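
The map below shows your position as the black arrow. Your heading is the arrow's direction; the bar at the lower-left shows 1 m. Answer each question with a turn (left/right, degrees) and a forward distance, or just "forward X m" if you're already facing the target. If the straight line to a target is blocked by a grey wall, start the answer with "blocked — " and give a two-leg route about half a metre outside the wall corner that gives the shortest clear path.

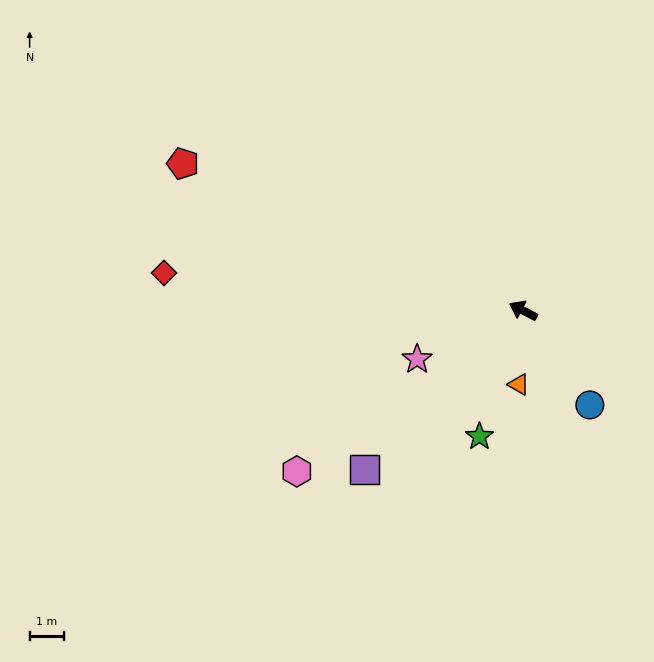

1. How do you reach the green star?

turn left 98°, forward 3.8 m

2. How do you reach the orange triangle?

turn left 114°, forward 2.1 m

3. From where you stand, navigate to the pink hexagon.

turn left 63°, forward 8.0 m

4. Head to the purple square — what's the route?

turn left 73°, forward 6.5 m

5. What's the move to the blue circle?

turn left 153°, forward 3.3 m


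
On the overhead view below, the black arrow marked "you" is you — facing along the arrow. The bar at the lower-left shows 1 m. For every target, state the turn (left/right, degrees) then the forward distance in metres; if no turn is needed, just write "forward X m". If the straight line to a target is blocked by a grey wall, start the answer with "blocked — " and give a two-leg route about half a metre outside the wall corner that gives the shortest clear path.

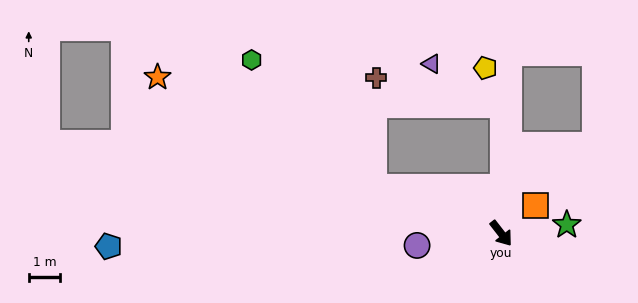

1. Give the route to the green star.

turn left 60°, forward 2.1 m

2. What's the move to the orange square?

turn left 91°, forward 1.4 m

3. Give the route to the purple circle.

turn right 120°, forward 2.7 m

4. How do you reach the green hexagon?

blocked — turn right 148°, forward 4.3 m, then turn right 26°, forward 5.6 m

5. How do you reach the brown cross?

blocked — turn left 141°, forward 4.1 m, then turn left 79°, forward 4.1 m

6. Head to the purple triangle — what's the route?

blocked — turn left 141°, forward 4.1 m, then turn left 61°, forward 2.6 m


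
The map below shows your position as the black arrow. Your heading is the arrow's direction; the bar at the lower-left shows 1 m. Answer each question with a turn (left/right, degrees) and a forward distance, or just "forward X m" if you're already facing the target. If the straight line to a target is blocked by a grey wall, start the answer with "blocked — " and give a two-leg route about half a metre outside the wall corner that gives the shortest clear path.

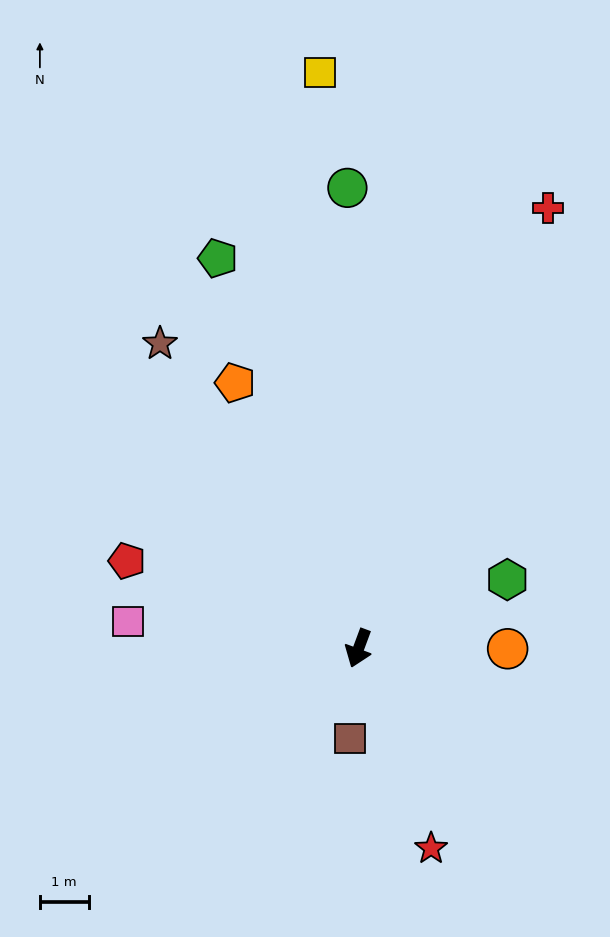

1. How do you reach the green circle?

turn right 158°, forward 9.4 m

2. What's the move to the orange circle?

turn left 110°, forward 3.1 m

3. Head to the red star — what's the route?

turn left 40°, forward 4.4 m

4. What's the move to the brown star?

turn right 127°, forward 7.4 m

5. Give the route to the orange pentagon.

turn right 135°, forward 6.0 m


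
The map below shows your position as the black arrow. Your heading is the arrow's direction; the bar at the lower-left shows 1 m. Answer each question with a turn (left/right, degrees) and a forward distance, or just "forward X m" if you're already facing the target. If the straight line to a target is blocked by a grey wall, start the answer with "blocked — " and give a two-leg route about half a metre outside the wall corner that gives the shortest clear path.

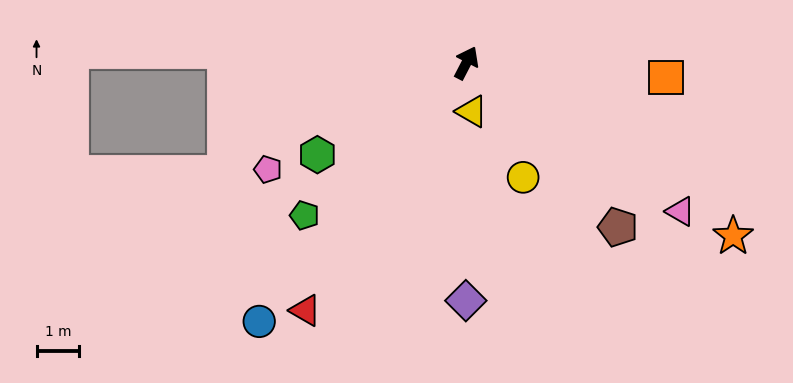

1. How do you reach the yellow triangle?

turn right 146°, forward 1.1 m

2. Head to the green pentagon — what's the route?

turn left 161°, forward 5.2 m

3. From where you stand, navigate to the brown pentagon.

turn right 110°, forward 5.3 m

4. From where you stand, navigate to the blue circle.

turn left 169°, forward 7.8 m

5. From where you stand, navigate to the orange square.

turn right 67°, forward 4.7 m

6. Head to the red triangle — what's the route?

turn left 174°, forward 6.9 m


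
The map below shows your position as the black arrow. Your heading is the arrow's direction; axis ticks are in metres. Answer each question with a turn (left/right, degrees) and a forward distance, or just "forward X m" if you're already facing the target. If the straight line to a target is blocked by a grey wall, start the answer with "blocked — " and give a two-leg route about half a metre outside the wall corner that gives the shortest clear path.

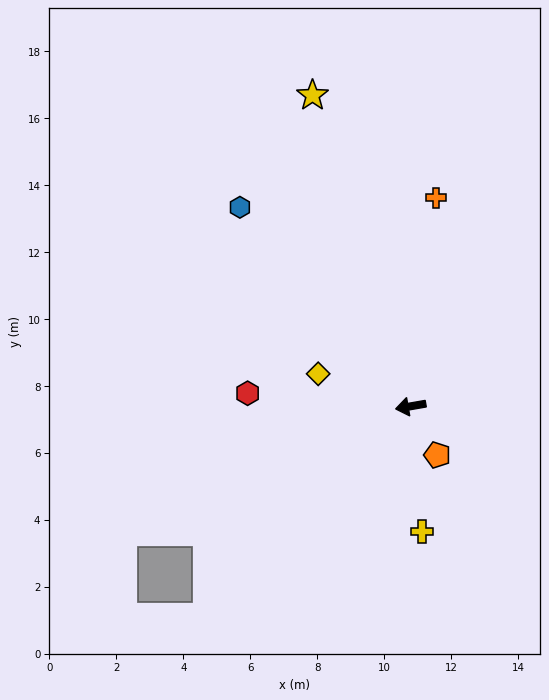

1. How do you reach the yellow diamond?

turn right 29°, forward 2.9 m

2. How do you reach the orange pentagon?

turn left 109°, forward 1.7 m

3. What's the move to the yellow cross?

turn left 85°, forward 3.8 m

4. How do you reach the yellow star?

turn right 82°, forward 9.7 m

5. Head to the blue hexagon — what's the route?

turn right 59°, forward 7.8 m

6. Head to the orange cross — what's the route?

turn right 107°, forward 6.3 m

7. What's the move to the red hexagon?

turn right 14°, forward 4.9 m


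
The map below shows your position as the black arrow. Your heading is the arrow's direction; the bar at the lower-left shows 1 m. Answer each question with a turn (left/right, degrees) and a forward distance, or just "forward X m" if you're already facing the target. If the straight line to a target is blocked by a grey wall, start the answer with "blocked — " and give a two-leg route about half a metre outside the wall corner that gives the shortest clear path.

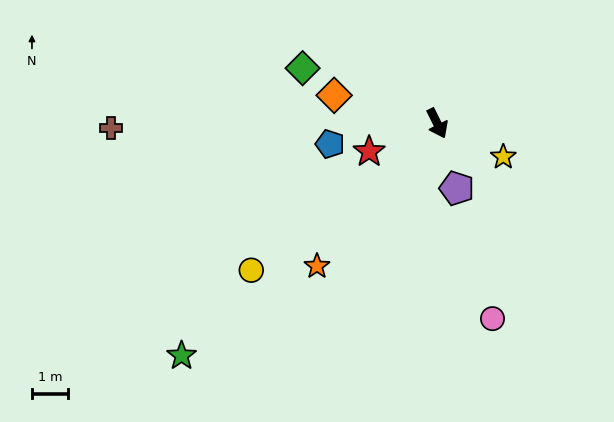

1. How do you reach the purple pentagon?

turn right 10°, forward 1.9 m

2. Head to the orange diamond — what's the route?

turn right 132°, forward 3.0 m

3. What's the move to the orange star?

turn right 67°, forward 5.2 m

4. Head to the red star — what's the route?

turn right 94°, forward 2.0 m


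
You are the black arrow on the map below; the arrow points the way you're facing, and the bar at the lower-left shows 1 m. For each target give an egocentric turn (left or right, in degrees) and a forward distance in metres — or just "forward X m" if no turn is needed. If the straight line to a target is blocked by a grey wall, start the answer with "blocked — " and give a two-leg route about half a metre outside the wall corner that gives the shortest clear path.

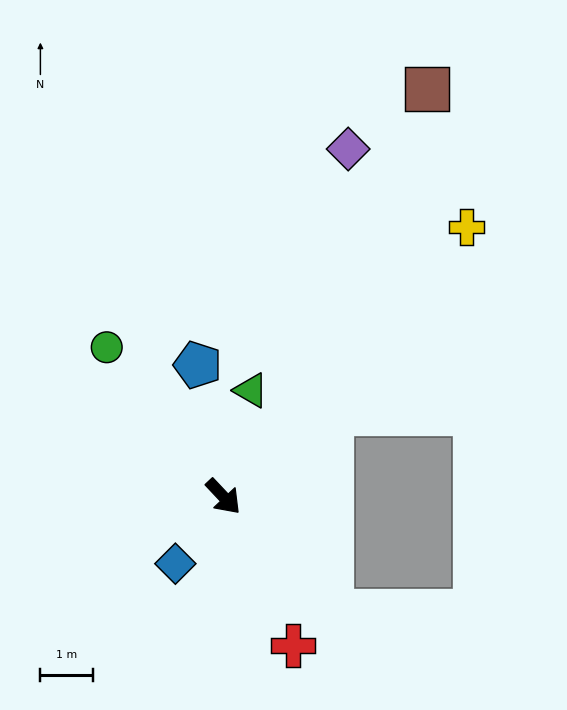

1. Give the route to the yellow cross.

turn left 95°, forward 6.9 m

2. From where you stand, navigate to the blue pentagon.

turn left 148°, forward 2.6 m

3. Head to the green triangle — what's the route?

turn left 122°, forward 2.1 m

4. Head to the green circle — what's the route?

turn left 175°, forward 3.6 m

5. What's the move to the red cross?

turn right 18°, forward 3.1 m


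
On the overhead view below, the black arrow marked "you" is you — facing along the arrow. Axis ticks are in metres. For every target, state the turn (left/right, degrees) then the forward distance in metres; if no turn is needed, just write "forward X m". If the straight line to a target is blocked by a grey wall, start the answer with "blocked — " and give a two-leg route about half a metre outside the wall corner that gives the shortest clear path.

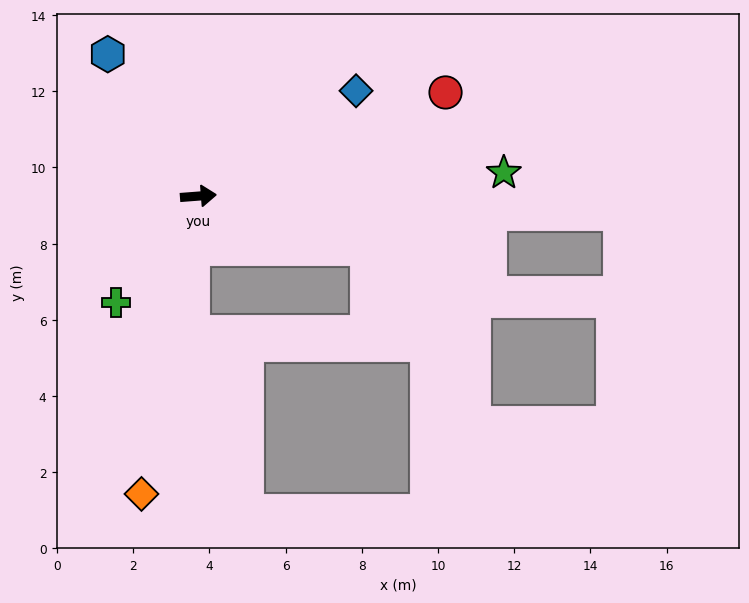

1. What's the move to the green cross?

turn right 132°, forward 3.5 m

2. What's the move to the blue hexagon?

turn left 118°, forward 4.4 m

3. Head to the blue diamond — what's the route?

turn left 29°, forward 5.0 m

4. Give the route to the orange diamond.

turn right 105°, forward 8.0 m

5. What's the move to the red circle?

turn left 18°, forward 7.0 m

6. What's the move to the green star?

forward 8.0 m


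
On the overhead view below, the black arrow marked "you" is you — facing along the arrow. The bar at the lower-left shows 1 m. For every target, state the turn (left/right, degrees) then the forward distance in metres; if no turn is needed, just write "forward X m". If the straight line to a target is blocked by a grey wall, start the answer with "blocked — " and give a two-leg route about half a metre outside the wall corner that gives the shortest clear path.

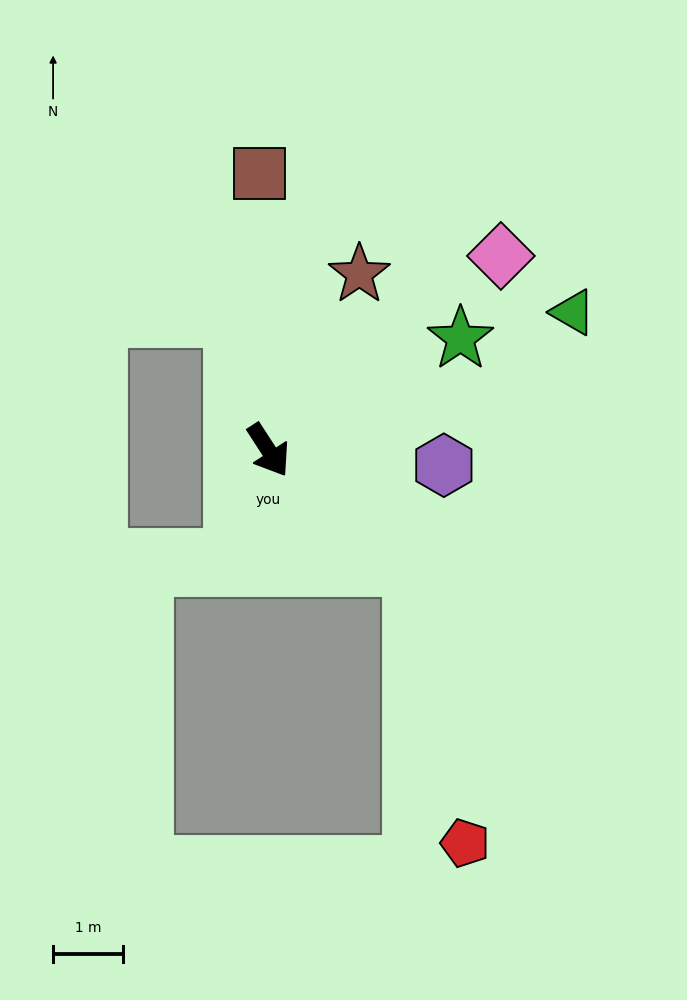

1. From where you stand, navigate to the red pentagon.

blocked — turn left 18°, forward 2.6 m, then turn right 40°, forward 4.0 m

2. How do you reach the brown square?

turn left 149°, forward 3.9 m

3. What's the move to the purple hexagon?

turn left 52°, forward 2.5 m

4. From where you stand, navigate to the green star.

turn left 87°, forward 3.2 m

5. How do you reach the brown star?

turn left 120°, forward 2.8 m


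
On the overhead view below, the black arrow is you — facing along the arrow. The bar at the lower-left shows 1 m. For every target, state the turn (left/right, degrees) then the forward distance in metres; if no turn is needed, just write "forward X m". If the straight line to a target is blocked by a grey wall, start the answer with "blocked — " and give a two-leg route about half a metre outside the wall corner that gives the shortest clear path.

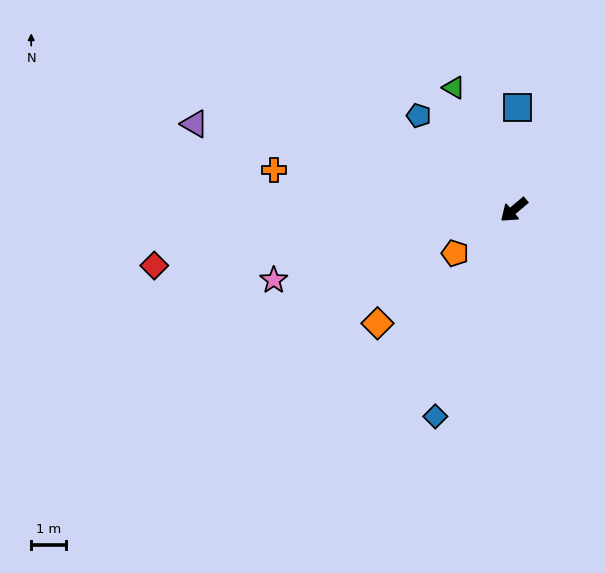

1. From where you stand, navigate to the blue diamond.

turn left 29°, forward 6.4 m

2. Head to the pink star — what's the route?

turn right 24°, forward 7.2 m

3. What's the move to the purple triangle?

turn right 55°, forward 9.6 m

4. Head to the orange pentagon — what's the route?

turn right 4°, forward 2.1 m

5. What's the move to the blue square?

turn right 132°, forward 3.0 m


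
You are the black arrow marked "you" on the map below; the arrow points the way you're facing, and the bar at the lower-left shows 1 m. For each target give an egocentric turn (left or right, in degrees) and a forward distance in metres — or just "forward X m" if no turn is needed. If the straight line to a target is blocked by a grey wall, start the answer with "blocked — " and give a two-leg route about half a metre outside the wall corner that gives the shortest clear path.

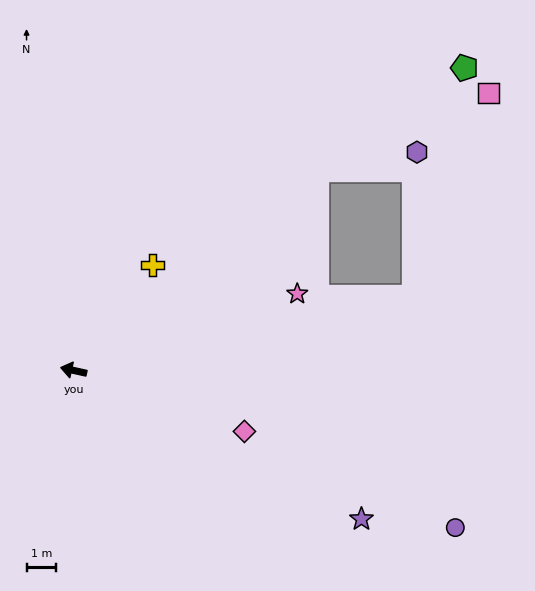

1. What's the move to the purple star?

turn left 165°, forward 11.0 m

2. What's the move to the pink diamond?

turn left 173°, forward 6.2 m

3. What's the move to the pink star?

turn right 149°, forward 8.1 m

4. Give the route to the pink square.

blocked — turn right 128°, forward 10.7 m, then turn right 15°, forward 6.4 m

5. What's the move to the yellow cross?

turn right 114°, forward 4.5 m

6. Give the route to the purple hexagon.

blocked — turn right 128°, forward 10.7 m, then turn right 29°, forward 3.5 m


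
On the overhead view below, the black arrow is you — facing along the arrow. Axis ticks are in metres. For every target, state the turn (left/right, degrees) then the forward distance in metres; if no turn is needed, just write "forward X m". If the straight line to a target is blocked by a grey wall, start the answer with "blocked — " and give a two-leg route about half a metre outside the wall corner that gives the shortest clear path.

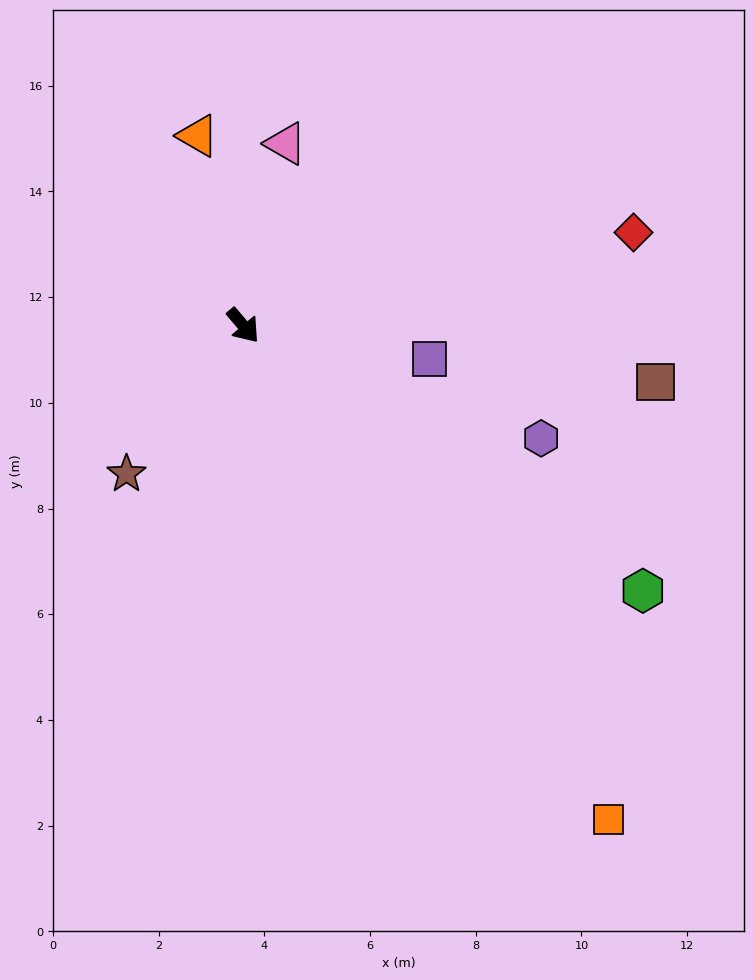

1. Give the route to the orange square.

turn right 4°, forward 11.6 m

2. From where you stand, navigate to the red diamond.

turn left 63°, forward 7.6 m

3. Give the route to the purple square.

turn left 40°, forward 3.6 m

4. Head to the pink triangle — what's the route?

turn left 127°, forward 3.5 m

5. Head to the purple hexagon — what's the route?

turn left 29°, forward 6.0 m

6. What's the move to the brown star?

turn right 78°, forward 3.6 m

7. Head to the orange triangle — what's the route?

turn left 153°, forward 3.7 m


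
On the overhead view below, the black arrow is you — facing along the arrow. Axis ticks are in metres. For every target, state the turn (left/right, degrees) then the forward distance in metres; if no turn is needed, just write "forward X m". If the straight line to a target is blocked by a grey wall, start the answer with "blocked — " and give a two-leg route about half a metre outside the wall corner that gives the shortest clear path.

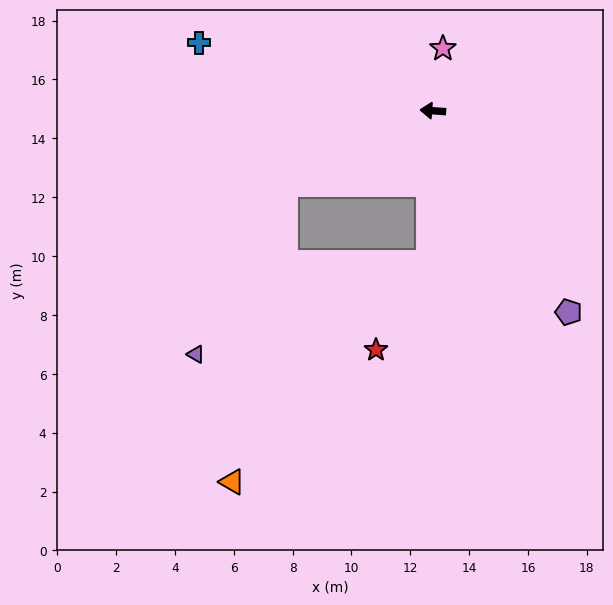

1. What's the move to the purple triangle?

blocked — turn left 31°, forward 5.6 m, then turn left 35°, forward 6.5 m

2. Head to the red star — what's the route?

blocked — turn left 92°, forward 5.2 m, then turn right 29°, forward 3.5 m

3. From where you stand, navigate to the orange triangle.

blocked — turn left 92°, forward 5.2 m, then turn right 40°, forward 10.0 m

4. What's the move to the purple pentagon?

turn left 128°, forward 8.2 m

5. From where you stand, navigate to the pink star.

turn right 95°, forward 2.1 m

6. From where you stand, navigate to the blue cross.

turn right 12°, forward 8.3 m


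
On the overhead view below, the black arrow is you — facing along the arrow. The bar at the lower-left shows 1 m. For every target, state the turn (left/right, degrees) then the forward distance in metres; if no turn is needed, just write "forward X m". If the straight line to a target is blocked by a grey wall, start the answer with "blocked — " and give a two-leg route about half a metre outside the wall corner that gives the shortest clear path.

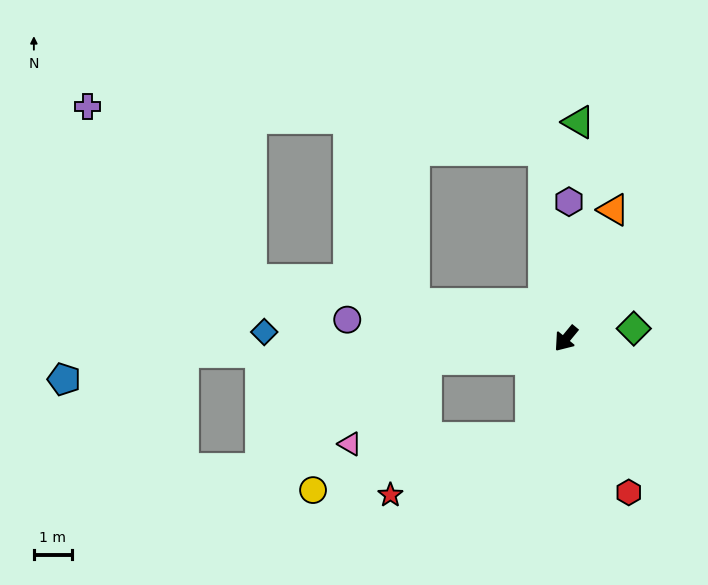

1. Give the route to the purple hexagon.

turn right 142°, forward 3.6 m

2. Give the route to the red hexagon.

turn left 62°, forward 4.4 m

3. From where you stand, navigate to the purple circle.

turn right 55°, forward 5.8 m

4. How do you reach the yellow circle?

blocked — turn left 20°, forward 2.8 m, then turn right 57°, forward 5.9 m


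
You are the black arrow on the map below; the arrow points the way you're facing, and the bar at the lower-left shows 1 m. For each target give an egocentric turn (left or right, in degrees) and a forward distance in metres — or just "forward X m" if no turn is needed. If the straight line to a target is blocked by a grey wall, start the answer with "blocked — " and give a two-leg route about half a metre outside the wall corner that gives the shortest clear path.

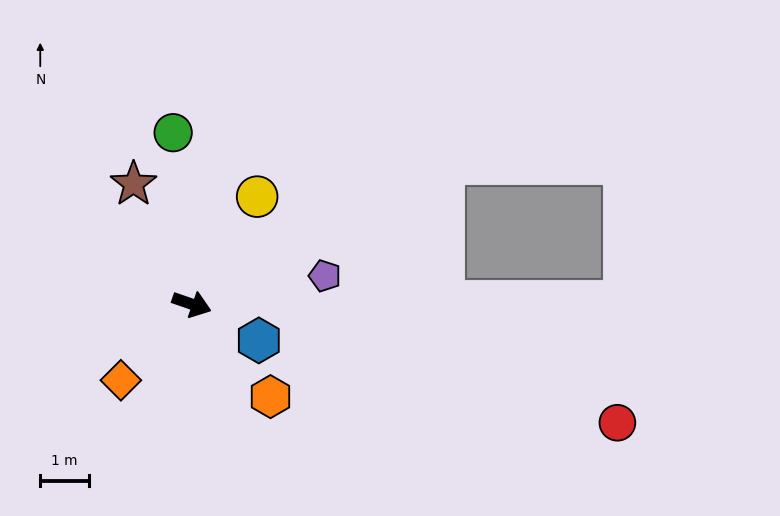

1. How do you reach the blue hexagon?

turn right 9°, forward 1.6 m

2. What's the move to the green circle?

turn left 115°, forward 3.5 m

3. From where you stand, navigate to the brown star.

turn left 135°, forward 2.7 m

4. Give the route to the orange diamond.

turn right 114°, forward 2.1 m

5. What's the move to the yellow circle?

turn left 78°, forward 2.6 m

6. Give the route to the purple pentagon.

turn left 31°, forward 2.8 m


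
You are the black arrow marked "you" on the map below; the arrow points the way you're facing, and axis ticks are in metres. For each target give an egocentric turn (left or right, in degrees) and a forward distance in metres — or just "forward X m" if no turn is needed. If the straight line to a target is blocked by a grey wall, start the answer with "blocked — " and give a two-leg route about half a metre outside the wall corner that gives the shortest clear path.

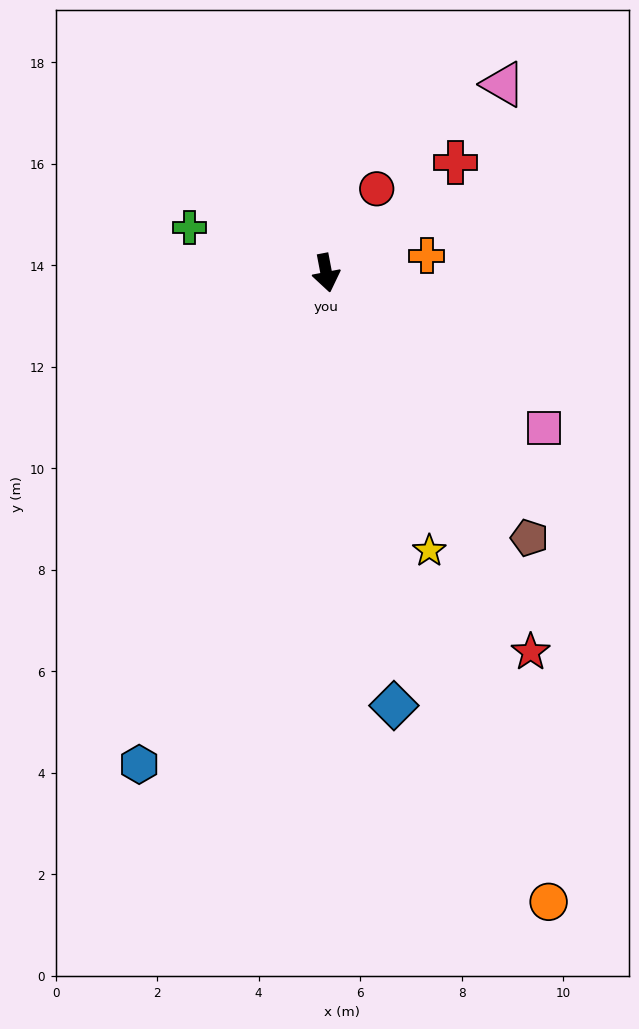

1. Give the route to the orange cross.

turn left 89°, forward 2.0 m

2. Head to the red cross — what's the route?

turn left 120°, forward 3.4 m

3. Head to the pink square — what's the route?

turn left 44°, forward 5.3 m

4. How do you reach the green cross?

turn right 119°, forward 2.8 m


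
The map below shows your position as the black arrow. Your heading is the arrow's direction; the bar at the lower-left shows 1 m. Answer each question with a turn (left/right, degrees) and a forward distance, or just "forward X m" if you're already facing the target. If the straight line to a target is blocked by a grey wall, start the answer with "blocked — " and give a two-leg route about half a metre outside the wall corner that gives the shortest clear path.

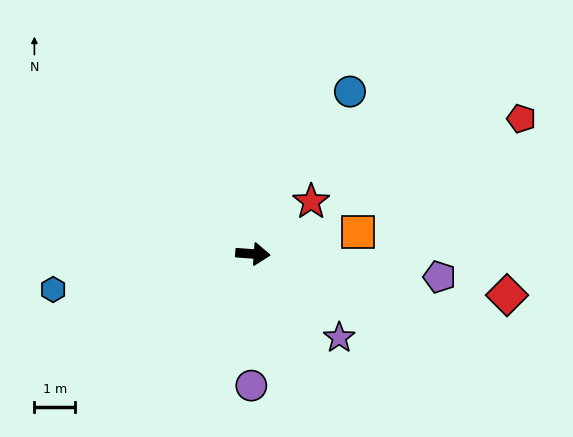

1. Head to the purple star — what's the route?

turn right 40°, forward 3.0 m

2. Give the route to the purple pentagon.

turn right 3°, forward 4.6 m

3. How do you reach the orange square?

turn left 16°, forward 2.7 m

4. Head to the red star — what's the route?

turn left 46°, forward 1.9 m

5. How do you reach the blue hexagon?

turn right 166°, forward 5.0 m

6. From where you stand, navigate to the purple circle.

turn right 87°, forward 3.2 m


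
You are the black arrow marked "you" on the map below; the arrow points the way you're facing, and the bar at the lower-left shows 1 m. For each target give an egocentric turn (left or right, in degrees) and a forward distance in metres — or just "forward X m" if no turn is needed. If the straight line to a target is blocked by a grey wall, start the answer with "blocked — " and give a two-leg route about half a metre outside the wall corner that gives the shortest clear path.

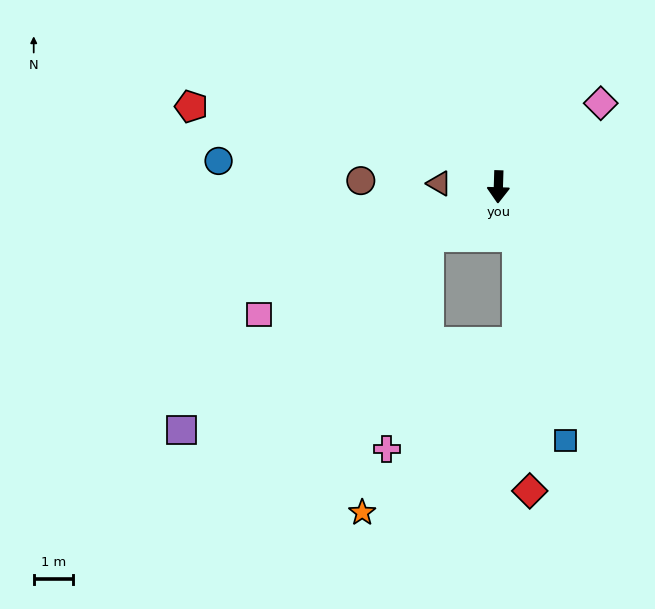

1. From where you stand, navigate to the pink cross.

blocked — turn right 54°, forward 2.2 m, then turn left 45°, forward 5.6 m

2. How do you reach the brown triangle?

turn right 92°, forward 1.5 m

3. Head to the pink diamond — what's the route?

turn left 131°, forward 3.4 m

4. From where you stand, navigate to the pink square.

turn right 60°, forward 7.0 m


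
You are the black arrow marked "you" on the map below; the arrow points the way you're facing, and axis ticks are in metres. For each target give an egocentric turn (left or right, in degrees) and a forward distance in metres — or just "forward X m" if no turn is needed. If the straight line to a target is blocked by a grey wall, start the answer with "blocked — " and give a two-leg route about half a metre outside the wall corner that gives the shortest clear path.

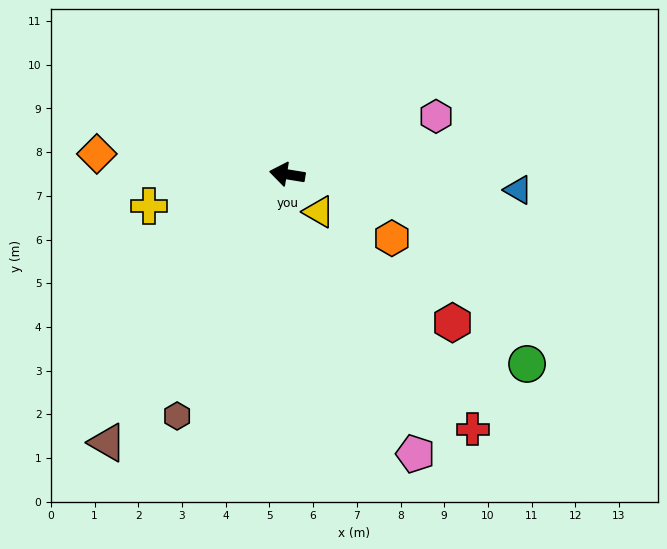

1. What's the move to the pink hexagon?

turn right 149°, forward 3.7 m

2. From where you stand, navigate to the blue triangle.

turn right 175°, forward 5.3 m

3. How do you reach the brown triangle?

turn left 65°, forward 7.4 m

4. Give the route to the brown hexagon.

turn left 75°, forward 6.1 m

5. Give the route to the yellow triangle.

turn left 139°, forward 1.1 m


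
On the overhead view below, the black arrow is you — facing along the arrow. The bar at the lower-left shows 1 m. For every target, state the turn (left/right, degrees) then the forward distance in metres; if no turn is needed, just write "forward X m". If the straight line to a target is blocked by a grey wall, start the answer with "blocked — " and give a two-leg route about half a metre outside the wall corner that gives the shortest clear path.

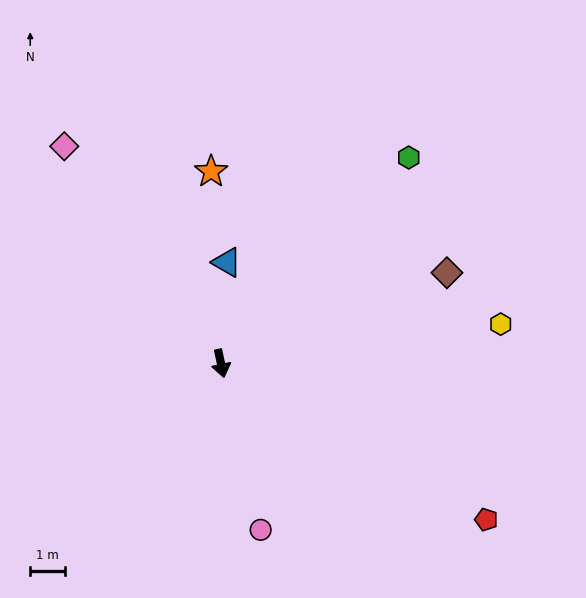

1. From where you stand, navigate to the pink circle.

forward 4.9 m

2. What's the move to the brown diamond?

turn left 100°, forward 7.0 m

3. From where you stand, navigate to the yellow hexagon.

turn left 86°, forward 8.2 m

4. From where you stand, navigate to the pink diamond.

turn right 156°, forward 7.7 m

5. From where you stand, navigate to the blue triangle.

turn left 165°, forward 2.9 m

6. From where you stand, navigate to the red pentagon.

turn left 48°, forward 8.9 m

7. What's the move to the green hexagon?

turn left 126°, forward 8.0 m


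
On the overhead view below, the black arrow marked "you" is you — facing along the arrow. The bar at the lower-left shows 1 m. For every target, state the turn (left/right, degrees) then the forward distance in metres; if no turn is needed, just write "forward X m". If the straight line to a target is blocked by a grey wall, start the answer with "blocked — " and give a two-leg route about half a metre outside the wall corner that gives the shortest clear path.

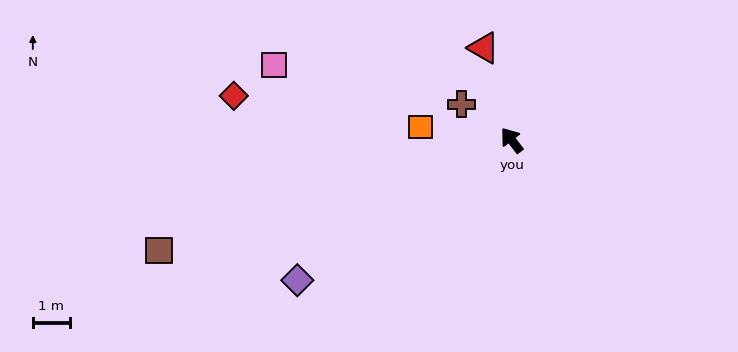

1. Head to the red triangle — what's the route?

turn right 21°, forward 2.6 m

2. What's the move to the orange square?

turn left 44°, forward 2.5 m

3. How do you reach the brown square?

turn left 70°, forward 10.0 m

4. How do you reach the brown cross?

turn left 17°, forward 1.7 m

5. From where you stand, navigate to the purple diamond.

turn left 86°, forward 7.0 m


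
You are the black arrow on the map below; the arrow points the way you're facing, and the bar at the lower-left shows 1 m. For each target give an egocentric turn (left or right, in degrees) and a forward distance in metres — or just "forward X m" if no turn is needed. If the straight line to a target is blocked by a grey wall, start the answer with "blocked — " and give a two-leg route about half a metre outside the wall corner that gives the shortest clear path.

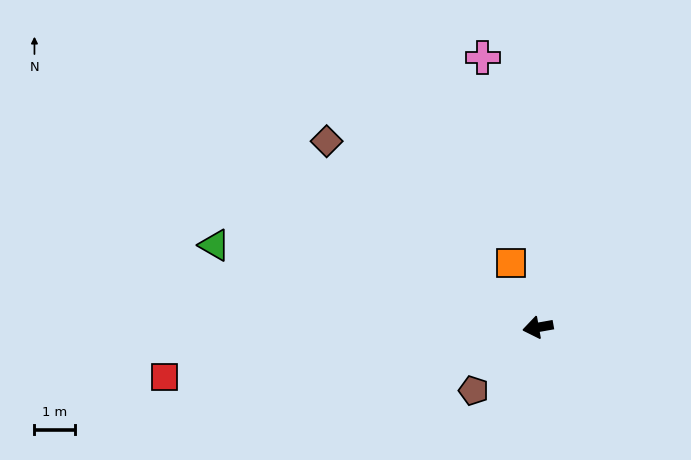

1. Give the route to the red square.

turn right 2°, forward 9.4 m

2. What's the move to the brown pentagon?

turn left 34°, forward 2.2 m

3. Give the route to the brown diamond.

turn right 51°, forward 7.0 m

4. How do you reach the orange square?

turn right 77°, forward 1.7 m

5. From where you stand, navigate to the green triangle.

turn right 24°, forward 8.3 m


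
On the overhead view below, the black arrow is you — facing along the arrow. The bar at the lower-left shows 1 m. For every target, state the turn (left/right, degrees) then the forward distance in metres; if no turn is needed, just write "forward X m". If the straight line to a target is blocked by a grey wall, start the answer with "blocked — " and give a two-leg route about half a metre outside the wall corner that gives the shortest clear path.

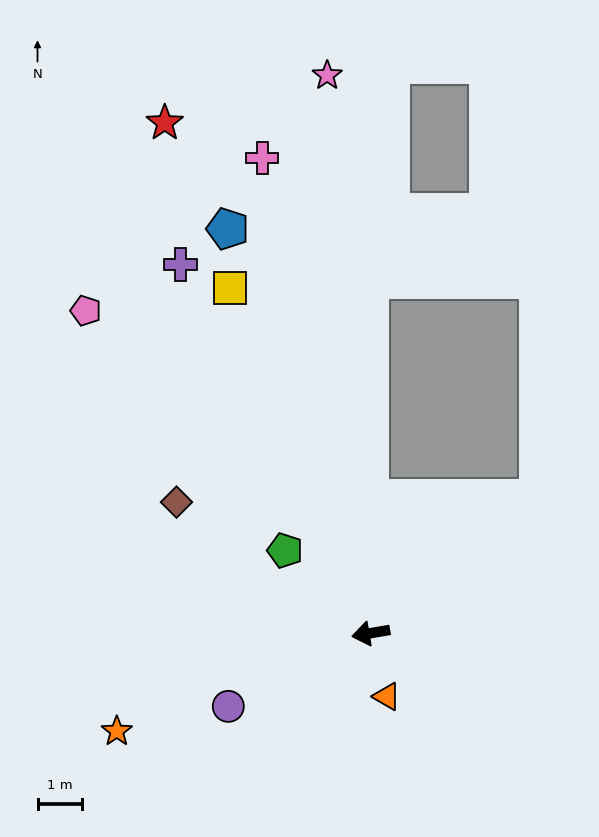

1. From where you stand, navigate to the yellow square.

turn right 78°, forward 8.3 m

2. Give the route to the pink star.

turn right 95°, forward 12.5 m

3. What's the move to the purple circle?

turn left 17°, forward 3.6 m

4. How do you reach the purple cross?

turn right 72°, forward 9.3 m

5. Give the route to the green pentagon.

turn right 54°, forward 2.7 m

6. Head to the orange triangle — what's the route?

turn left 94°, forward 1.5 m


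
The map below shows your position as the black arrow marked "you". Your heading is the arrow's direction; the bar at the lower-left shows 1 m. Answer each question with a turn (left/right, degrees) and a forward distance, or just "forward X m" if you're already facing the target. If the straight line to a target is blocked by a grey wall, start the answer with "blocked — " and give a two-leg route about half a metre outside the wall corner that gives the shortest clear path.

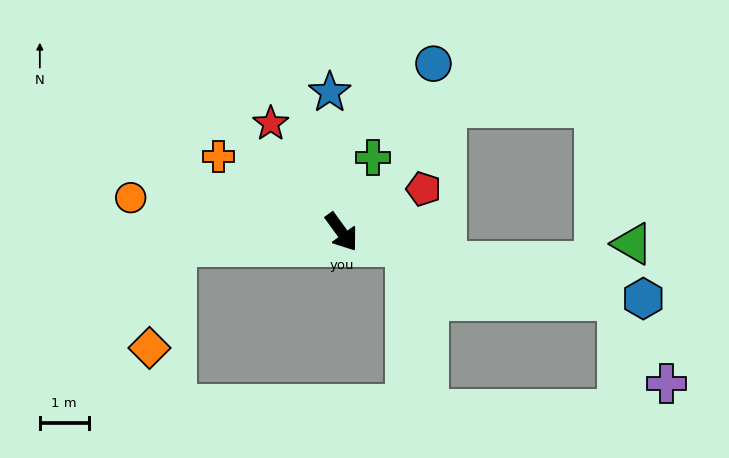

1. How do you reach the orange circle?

turn right 135°, forward 4.4 m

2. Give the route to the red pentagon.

turn left 82°, forward 1.9 m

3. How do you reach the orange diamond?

blocked — turn right 121°, forward 3.4 m, then turn left 71°, forward 2.2 m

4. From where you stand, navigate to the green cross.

turn left 121°, forward 1.7 m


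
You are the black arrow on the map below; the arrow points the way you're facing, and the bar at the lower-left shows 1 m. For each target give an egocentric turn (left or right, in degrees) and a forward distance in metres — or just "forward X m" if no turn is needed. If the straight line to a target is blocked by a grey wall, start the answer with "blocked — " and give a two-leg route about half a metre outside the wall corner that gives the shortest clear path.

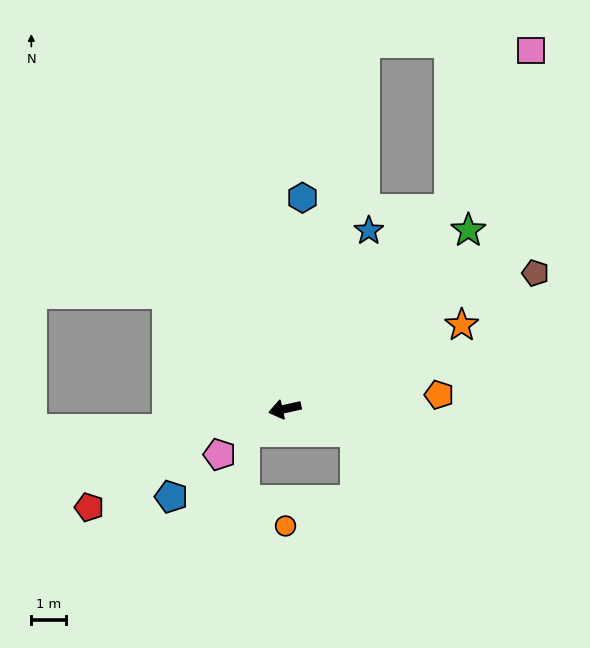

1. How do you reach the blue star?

turn right 128°, forward 5.7 m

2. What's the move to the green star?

turn right 148°, forward 7.4 m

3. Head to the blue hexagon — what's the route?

turn right 107°, forward 6.1 m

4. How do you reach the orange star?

turn right 167°, forward 5.6 m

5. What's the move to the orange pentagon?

turn left 173°, forward 4.4 m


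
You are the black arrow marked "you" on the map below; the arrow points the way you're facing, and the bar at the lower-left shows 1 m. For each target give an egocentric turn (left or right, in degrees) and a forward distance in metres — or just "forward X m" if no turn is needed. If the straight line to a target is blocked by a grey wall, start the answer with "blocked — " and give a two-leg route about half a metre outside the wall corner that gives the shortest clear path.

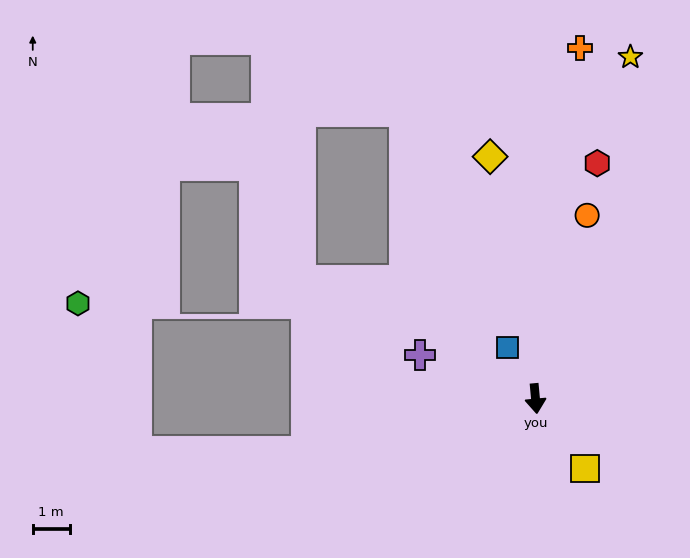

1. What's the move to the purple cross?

turn right 116°, forward 3.3 m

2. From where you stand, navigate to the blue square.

turn right 157°, forward 1.6 m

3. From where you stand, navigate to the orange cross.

turn left 167°, forward 9.6 m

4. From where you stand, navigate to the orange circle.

turn left 159°, forward 5.2 m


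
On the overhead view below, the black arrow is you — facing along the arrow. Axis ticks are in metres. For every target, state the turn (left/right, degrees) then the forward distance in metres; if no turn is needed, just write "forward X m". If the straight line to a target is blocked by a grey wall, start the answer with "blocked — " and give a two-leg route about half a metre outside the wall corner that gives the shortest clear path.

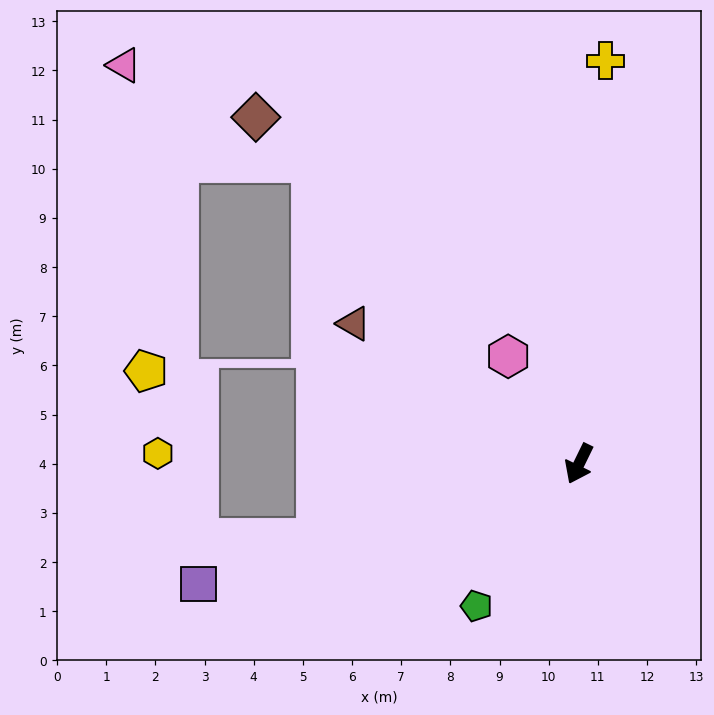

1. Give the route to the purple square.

turn right 46°, forward 8.1 m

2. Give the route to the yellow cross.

turn right 158°, forward 8.2 m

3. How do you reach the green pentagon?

turn right 10°, forward 3.6 m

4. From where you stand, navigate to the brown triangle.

turn right 96°, forward 5.4 m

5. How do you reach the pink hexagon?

turn right 121°, forward 2.6 m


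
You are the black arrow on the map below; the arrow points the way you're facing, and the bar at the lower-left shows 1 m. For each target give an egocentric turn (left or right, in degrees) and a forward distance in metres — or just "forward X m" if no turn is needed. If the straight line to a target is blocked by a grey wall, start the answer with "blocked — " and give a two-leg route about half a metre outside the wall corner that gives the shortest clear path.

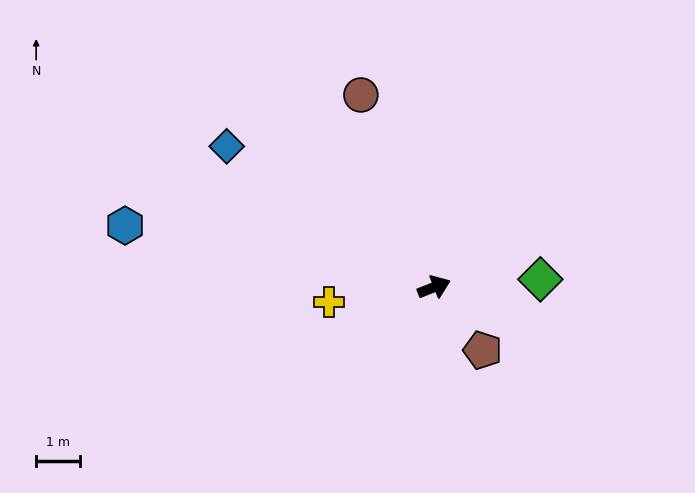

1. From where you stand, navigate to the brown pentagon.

turn right 74°, forward 1.8 m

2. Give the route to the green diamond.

turn right 17°, forward 2.4 m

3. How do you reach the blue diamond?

turn left 124°, forward 5.7 m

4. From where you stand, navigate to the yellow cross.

turn left 167°, forward 2.4 m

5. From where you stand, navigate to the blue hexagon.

turn left 147°, forward 7.2 m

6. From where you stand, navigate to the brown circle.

turn left 89°, forward 4.7 m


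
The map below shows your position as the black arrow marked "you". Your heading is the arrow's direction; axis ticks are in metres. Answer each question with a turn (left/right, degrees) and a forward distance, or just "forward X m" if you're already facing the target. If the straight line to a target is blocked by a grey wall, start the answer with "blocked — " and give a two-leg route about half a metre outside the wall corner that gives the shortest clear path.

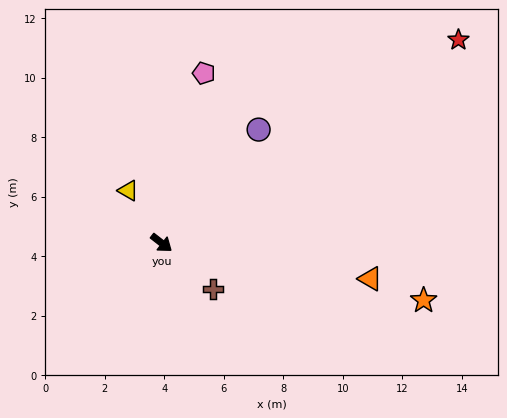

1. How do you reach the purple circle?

turn left 87°, forward 5.0 m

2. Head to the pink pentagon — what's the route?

turn left 114°, forward 5.9 m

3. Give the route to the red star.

turn left 72°, forward 12.1 m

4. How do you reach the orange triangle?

turn left 28°, forward 7.1 m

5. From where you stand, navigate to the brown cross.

turn right 4°, forward 2.3 m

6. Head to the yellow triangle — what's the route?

turn left 160°, forward 2.1 m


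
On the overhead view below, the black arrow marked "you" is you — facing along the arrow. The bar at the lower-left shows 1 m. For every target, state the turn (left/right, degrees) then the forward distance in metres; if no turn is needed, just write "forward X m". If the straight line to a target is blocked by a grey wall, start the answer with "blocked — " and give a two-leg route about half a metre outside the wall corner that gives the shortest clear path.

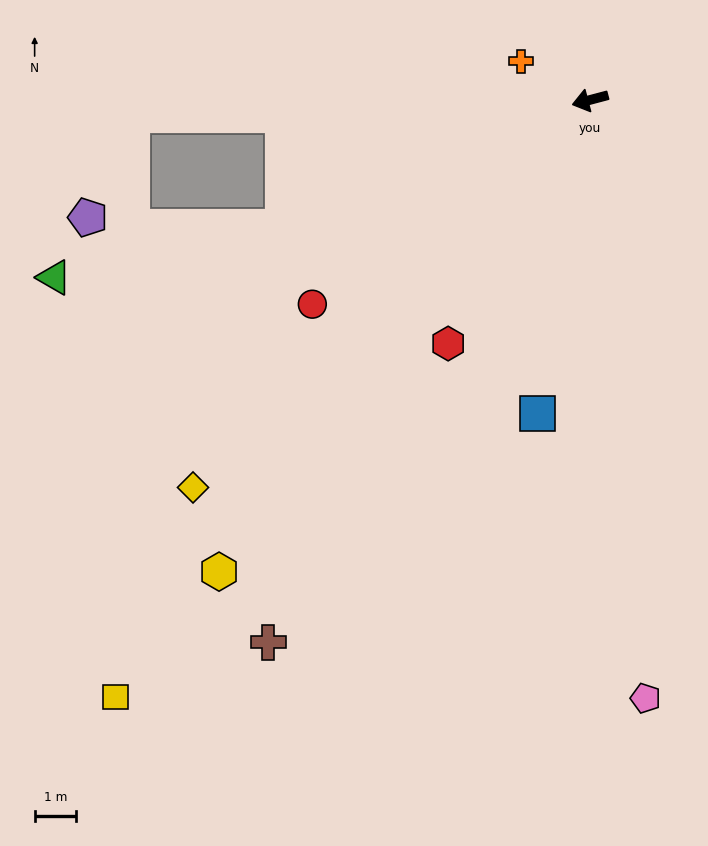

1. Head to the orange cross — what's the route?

turn right 44°, forward 1.9 m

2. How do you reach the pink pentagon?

turn left 80°, forward 14.4 m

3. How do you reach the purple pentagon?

blocked — turn right 13°, forward 11.0 m, then turn left 65°, forward 2.7 m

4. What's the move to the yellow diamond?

turn left 29°, forward 13.3 m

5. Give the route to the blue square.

turn left 66°, forward 7.6 m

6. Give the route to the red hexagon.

turn left 45°, forward 6.8 m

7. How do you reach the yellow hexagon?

turn left 37°, forward 14.4 m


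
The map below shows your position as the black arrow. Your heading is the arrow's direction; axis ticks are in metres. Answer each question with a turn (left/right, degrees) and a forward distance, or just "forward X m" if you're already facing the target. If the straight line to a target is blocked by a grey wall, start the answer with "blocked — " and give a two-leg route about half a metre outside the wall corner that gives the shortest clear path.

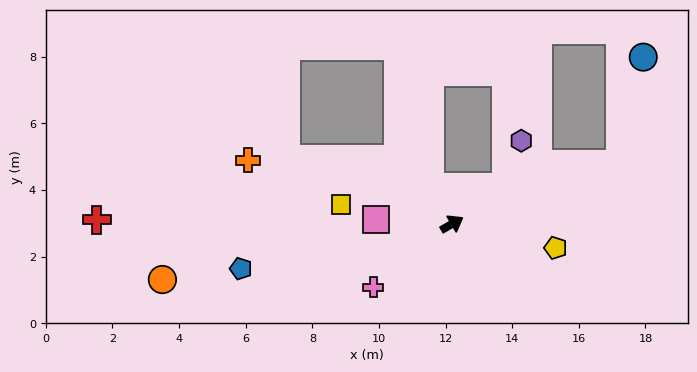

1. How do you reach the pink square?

turn left 146°, forward 2.3 m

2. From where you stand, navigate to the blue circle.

blocked — turn right 11°, forward 5.4 m, then turn left 59°, forward 3.3 m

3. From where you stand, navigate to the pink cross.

turn right 171°, forward 3.0 m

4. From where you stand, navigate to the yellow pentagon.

turn right 43°, forward 3.2 m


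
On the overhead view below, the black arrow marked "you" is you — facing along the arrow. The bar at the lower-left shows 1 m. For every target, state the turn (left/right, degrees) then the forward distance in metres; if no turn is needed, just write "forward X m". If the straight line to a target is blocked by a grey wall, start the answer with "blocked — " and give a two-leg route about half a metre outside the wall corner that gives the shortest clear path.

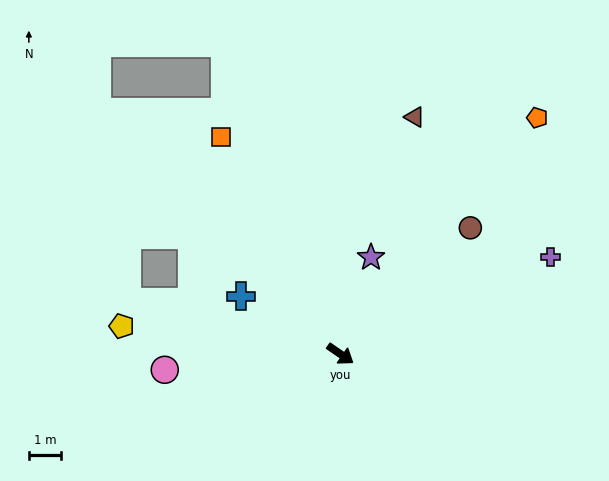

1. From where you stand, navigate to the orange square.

turn left 153°, forward 7.6 m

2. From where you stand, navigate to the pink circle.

turn right 140°, forward 5.4 m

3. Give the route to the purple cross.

turn left 59°, forward 7.1 m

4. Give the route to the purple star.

turn left 107°, forward 3.1 m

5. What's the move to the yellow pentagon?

turn right 153°, forward 6.8 m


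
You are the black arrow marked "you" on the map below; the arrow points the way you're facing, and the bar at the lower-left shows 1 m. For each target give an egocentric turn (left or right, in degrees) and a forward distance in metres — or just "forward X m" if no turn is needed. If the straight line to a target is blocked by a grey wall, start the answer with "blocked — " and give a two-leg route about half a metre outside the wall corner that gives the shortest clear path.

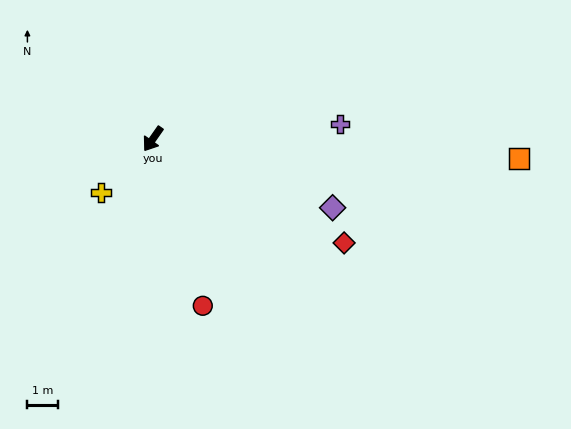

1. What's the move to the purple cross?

turn left 130°, forward 6.1 m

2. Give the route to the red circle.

turn left 52°, forward 5.7 m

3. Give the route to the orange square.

turn left 122°, forward 11.9 m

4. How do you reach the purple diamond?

turn left 104°, forward 6.2 m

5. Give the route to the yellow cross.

turn right 9°, forward 2.4 m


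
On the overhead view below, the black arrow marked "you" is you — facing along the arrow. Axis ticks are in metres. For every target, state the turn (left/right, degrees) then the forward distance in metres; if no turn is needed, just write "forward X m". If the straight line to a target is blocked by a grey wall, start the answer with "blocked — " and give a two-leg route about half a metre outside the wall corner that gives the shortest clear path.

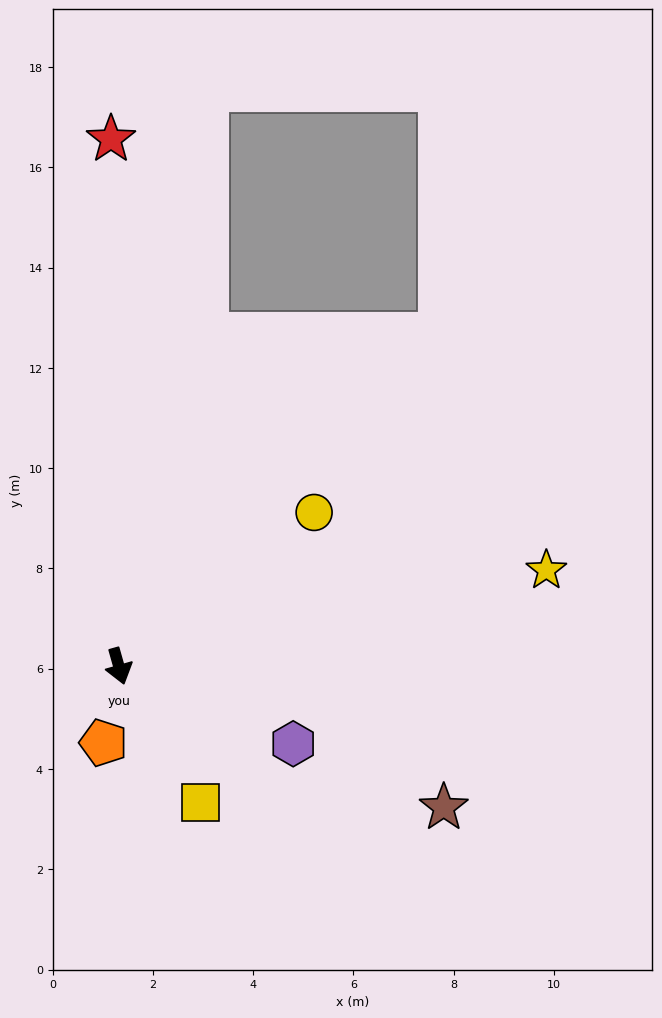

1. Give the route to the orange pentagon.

turn right 27°, forward 1.6 m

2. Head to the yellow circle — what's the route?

turn left 112°, forward 5.0 m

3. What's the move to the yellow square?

turn left 15°, forward 3.2 m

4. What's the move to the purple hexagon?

turn left 50°, forward 3.8 m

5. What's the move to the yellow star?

turn left 87°, forward 8.7 m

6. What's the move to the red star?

turn left 165°, forward 10.5 m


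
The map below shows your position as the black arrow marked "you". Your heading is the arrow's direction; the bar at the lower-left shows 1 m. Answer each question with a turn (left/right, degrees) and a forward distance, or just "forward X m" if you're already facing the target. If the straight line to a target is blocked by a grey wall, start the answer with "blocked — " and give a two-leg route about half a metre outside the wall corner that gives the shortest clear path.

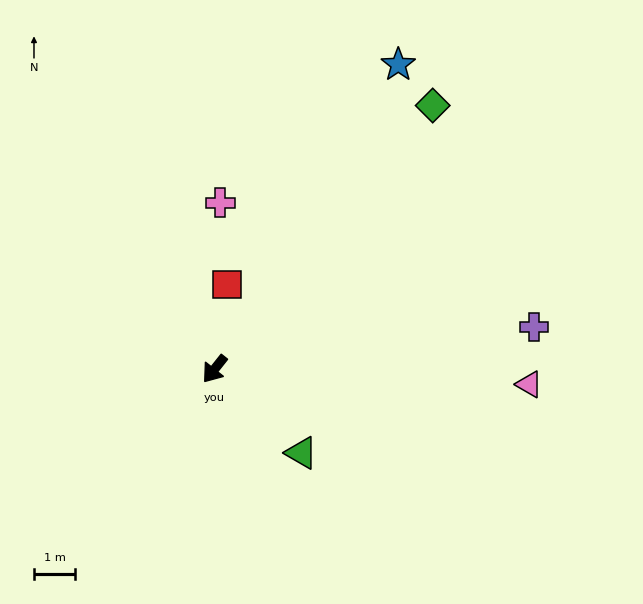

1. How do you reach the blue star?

turn right 173°, forward 8.6 m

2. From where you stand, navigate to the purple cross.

turn left 136°, forward 7.8 m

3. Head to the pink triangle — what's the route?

turn left 126°, forward 7.6 m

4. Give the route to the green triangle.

turn left 84°, forward 2.9 m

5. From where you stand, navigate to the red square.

turn right 150°, forward 2.1 m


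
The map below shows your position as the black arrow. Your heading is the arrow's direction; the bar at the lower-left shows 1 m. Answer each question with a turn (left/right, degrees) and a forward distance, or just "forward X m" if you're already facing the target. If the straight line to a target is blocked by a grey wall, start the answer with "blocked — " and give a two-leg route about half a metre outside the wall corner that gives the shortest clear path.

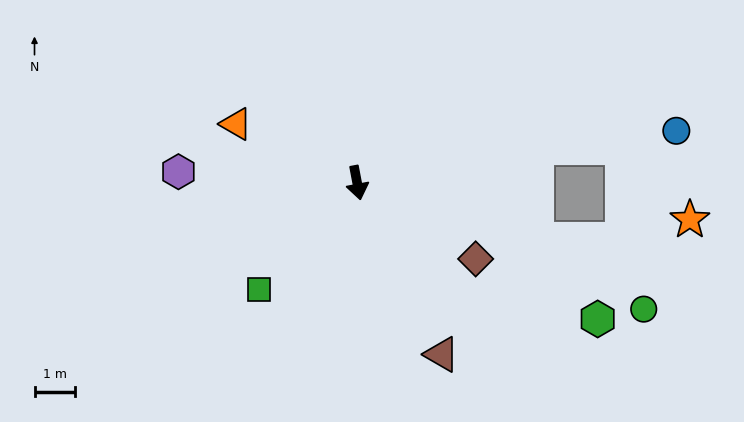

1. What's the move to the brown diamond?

turn left 47°, forward 3.5 m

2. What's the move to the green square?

turn right 53°, forward 3.6 m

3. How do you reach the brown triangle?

turn left 15°, forward 4.7 m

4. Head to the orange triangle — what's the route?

turn right 127°, forward 3.3 m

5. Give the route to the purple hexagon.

turn right 104°, forward 4.4 m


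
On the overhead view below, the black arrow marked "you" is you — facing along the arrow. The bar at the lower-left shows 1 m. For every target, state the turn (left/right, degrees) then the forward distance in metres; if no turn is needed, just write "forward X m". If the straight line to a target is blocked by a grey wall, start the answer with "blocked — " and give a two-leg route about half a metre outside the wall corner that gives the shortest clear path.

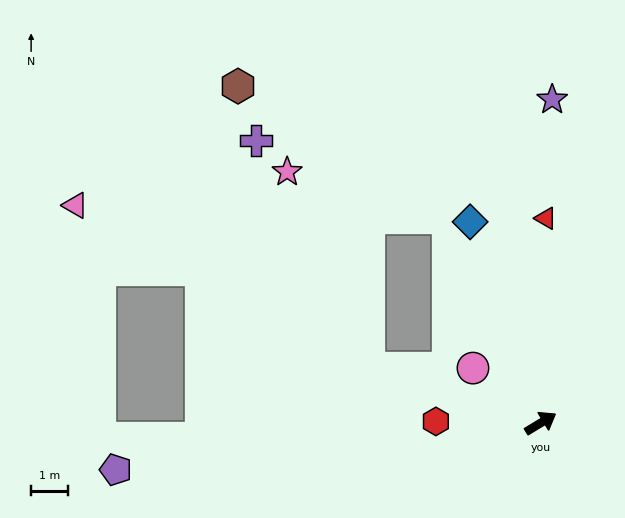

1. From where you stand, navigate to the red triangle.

turn left 57°, forward 5.5 m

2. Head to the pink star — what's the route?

blocked — turn left 131°, forward 4.8 m, then turn right 50°, forward 5.7 m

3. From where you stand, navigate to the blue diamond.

turn left 78°, forward 5.7 m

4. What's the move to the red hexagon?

turn left 148°, forward 2.8 m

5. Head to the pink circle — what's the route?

turn left 110°, forward 2.3 m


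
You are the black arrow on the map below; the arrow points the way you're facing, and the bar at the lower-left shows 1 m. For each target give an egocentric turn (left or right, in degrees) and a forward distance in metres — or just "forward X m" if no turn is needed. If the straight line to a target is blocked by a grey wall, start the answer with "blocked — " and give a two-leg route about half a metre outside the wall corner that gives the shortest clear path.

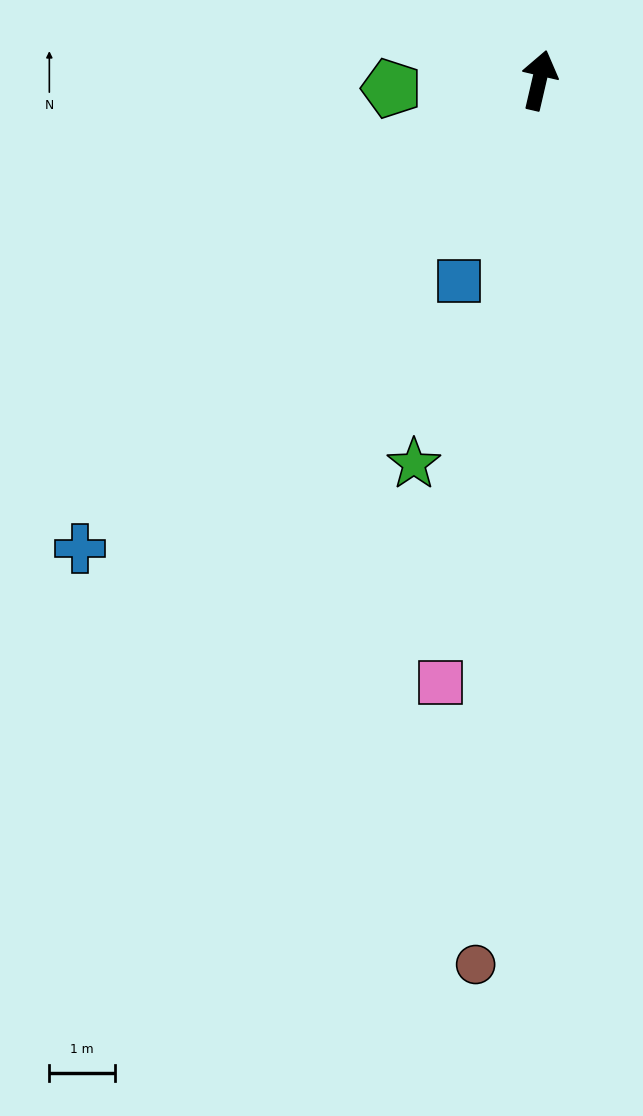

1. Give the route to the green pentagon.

turn left 106°, forward 2.2 m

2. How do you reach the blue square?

turn left 171°, forward 3.3 m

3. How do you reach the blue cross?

turn left 149°, forward 10.0 m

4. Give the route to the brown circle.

turn right 171°, forward 13.5 m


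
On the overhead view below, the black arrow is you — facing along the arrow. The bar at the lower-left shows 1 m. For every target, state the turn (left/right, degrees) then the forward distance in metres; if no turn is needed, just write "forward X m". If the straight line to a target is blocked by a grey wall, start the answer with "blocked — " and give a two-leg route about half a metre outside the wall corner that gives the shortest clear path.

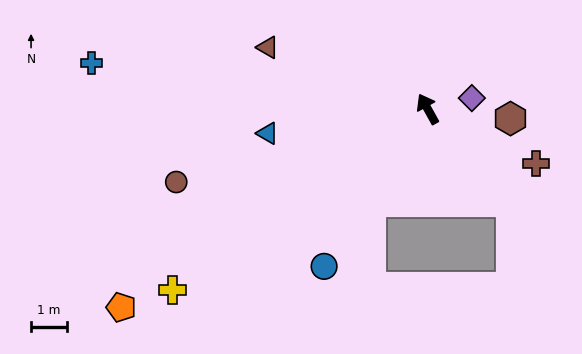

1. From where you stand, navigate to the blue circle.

turn left 118°, forward 5.3 m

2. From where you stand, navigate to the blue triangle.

turn left 70°, forward 4.5 m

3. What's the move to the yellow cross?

turn left 96°, forward 8.8 m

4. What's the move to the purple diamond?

turn right 105°, forward 1.3 m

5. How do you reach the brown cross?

turn right 146°, forward 3.4 m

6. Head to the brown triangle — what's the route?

turn left 40°, forward 4.8 m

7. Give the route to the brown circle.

turn left 77°, forward 7.3 m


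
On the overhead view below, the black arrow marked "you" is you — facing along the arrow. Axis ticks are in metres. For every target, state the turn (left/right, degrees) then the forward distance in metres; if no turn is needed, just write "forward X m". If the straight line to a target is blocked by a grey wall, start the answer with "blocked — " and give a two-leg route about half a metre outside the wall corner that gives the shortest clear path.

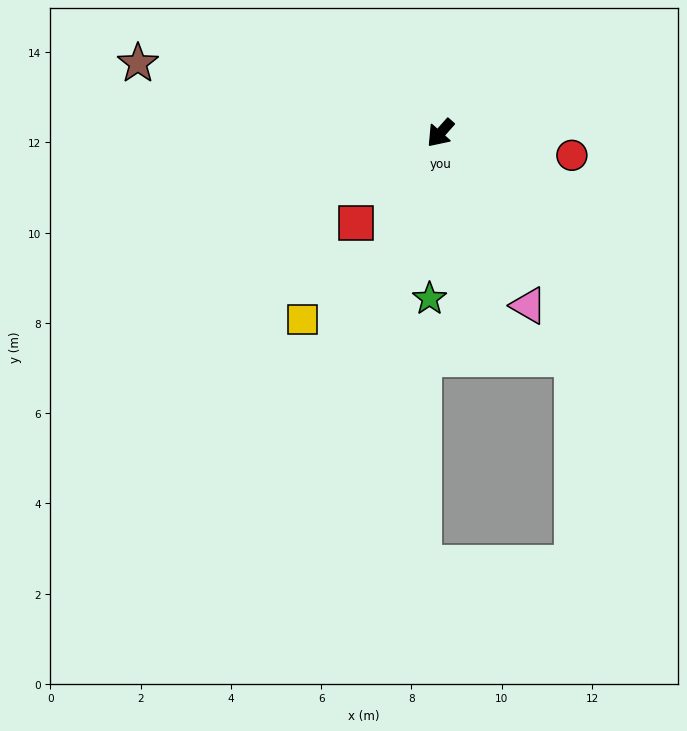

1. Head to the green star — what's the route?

turn left 38°, forward 3.7 m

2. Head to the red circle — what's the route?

turn left 122°, forward 3.0 m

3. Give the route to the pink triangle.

turn left 69°, forward 4.3 m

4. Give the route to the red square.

forward 2.7 m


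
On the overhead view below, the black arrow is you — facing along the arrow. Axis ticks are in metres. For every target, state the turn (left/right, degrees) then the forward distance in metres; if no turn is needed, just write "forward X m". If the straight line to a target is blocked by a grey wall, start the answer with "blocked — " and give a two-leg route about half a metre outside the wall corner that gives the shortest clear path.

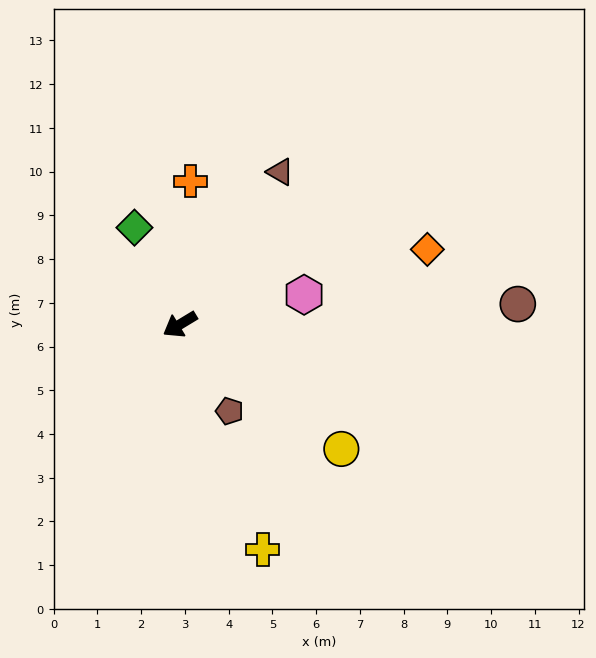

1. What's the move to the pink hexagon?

turn left 162°, forward 2.9 m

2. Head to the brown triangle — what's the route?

turn right 155°, forward 4.2 m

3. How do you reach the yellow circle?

turn left 111°, forward 4.7 m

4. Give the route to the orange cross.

turn right 125°, forward 3.3 m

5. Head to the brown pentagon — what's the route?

turn left 89°, forward 2.3 m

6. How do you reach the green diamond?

turn right 96°, forward 2.4 m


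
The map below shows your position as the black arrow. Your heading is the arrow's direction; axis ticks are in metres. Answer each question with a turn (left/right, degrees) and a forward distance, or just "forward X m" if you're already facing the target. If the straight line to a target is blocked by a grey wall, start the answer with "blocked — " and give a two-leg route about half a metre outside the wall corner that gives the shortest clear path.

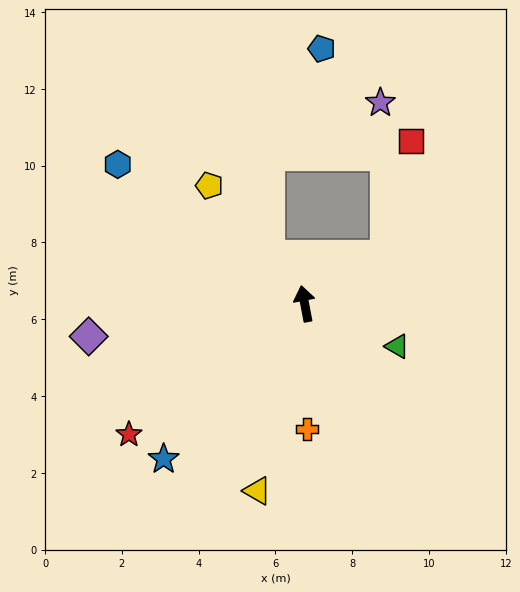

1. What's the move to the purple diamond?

turn left 88°, forward 5.7 m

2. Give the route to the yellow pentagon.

turn left 28°, forward 4.0 m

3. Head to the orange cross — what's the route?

turn left 170°, forward 3.3 m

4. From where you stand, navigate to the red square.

blocked — turn right 71°, forward 2.5 m, then turn left 48°, forward 3.1 m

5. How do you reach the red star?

turn left 116°, forward 5.7 m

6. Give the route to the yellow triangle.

turn left 155°, forward 5.0 m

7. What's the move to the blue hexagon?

turn left 43°, forward 6.1 m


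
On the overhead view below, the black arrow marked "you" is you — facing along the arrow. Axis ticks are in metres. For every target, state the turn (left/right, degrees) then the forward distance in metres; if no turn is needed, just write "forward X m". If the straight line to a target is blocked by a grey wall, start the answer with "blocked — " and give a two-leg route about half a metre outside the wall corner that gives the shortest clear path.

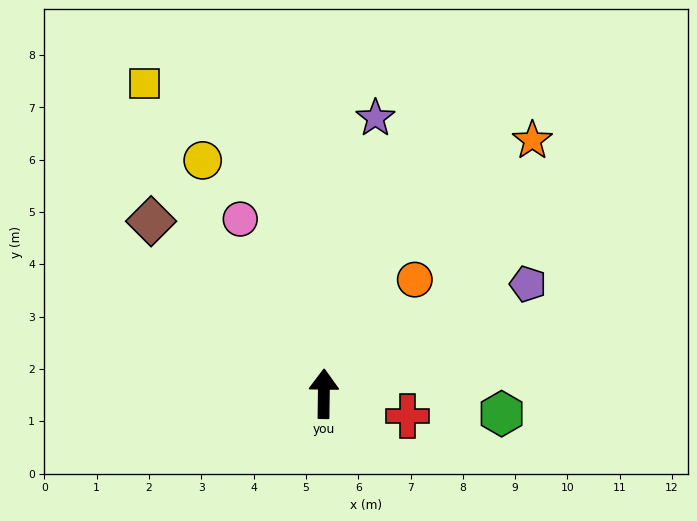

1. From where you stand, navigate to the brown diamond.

turn left 46°, forward 4.7 m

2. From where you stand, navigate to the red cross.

turn right 104°, forward 1.7 m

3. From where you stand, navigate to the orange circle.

turn right 38°, forward 2.8 m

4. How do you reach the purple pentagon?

turn right 61°, forward 4.4 m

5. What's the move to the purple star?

turn right 10°, forward 5.4 m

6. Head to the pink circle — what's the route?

turn left 26°, forward 3.7 m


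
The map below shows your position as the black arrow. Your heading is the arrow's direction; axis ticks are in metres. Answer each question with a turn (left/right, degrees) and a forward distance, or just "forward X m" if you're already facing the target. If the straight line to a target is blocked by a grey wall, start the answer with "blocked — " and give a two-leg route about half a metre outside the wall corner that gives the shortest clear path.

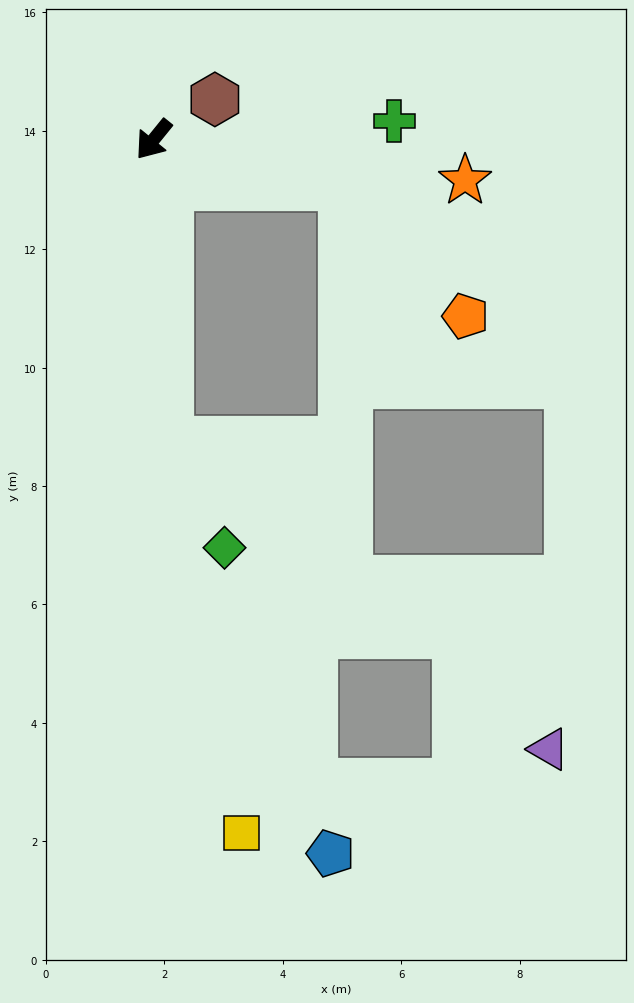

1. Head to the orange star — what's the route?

turn left 122°, forward 5.3 m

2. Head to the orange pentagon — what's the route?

blocked — turn left 116°, forward 3.3 m, then turn right 34°, forward 3.0 m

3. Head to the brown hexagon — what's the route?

turn left 162°, forward 1.2 m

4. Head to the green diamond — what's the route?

blocked — turn left 42°, forward 5.1 m, then turn left 25°, forward 2.0 m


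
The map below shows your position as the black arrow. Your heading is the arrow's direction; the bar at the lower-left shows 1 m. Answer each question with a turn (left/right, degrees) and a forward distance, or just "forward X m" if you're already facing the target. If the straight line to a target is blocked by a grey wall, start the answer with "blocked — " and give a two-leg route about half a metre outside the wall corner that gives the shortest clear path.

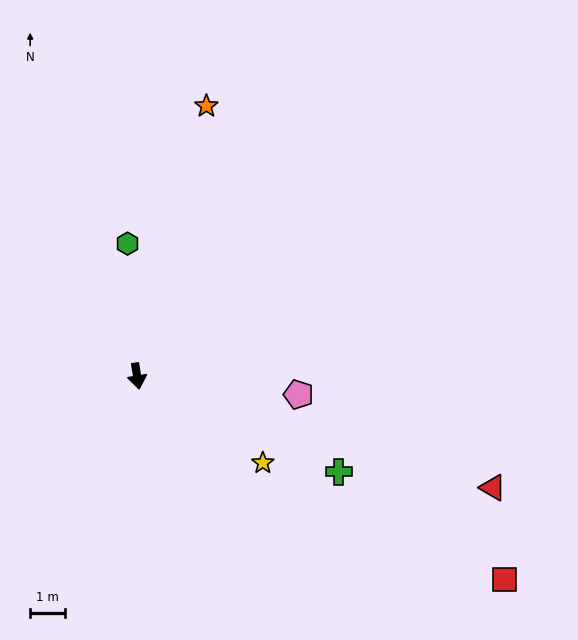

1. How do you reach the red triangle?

turn left 63°, forward 10.8 m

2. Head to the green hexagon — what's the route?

turn left 175°, forward 3.9 m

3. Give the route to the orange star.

turn left 156°, forward 8.1 m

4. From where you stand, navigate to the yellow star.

turn left 46°, forward 4.4 m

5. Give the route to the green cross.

turn left 55°, forward 6.5 m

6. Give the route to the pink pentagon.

turn left 74°, forward 4.7 m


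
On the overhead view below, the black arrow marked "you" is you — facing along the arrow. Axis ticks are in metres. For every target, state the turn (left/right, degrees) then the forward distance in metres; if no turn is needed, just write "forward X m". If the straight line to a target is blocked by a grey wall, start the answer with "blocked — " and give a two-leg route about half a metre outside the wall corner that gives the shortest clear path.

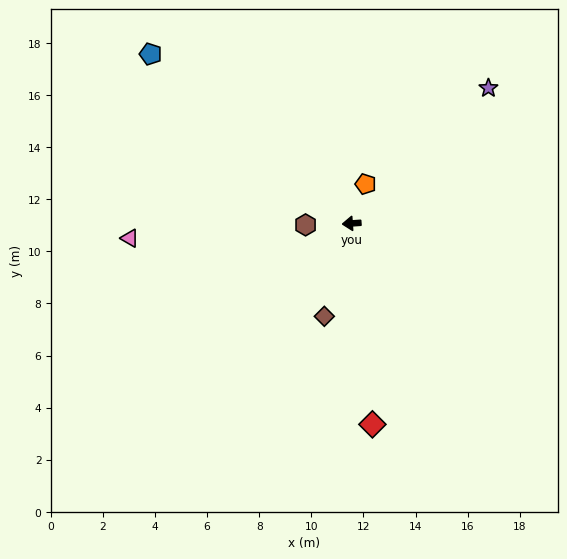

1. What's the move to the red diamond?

turn left 92°, forward 7.8 m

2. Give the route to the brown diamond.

turn left 70°, forward 3.7 m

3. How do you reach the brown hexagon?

turn right 2°, forward 1.8 m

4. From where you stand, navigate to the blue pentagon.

turn right 44°, forward 10.1 m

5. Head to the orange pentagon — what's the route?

turn right 113°, forward 1.6 m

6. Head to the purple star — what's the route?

turn right 139°, forward 7.4 m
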